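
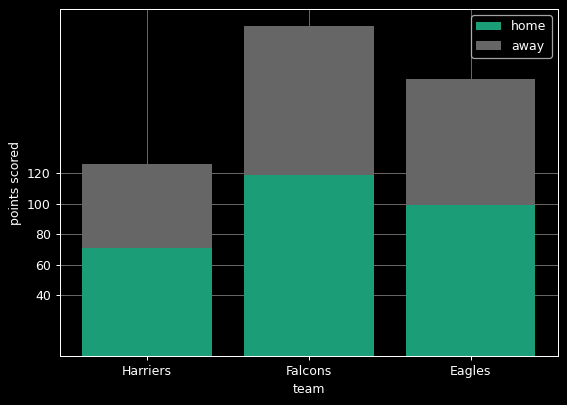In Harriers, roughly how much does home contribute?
≈ 80

home top ≈ 80, bottom ≈ 0; segment ≈ 80.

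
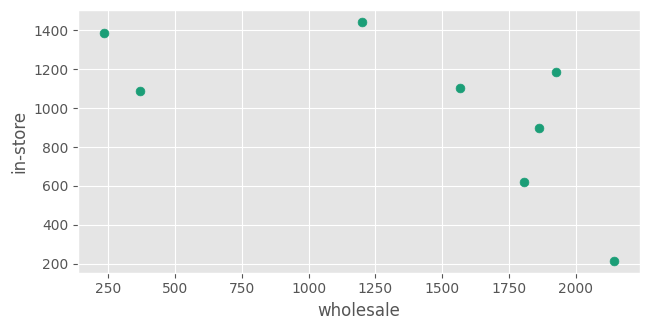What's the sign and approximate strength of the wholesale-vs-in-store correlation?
negative, moderate

Points are negatively correlated; moderate (|r| ≈ 0.6).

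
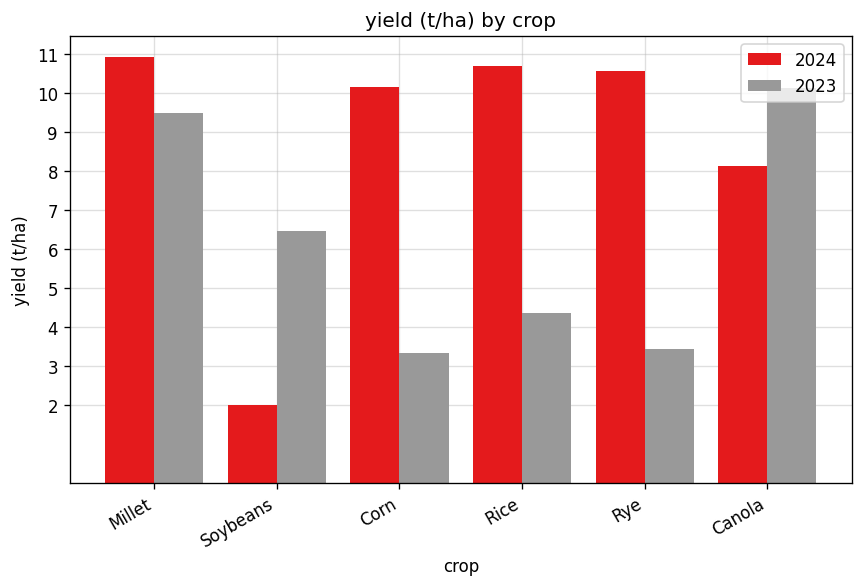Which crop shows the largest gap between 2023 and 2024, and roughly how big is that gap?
Rye: 2023 ≈ 3, 2024 ≈ 11 → gap ≈ 8. Next-largest (Corn) is only ≈ 7.

Rye, ≈ 8 t/ha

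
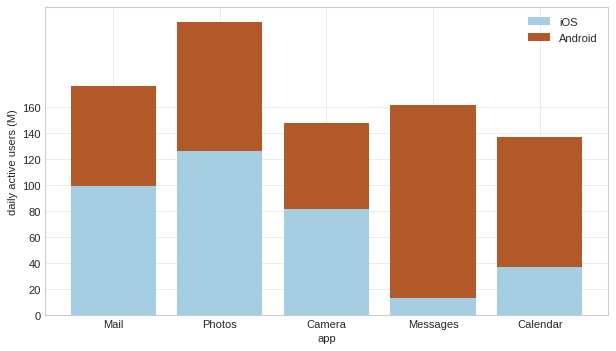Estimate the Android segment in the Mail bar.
Android top ≈ 180, bottom ≈ 100; segment ≈ 80.

≈ 80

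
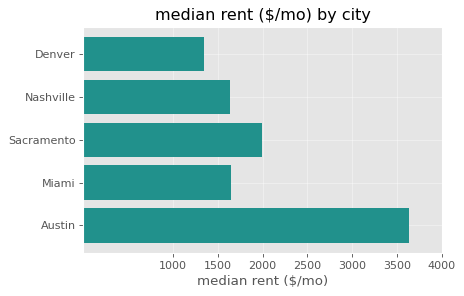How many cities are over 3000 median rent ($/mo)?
1

Above 3000: Austin.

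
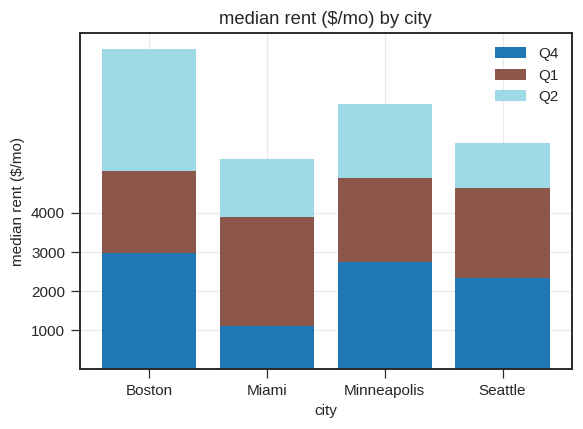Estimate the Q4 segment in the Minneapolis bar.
≈ 3000

Q4 top ≈ 3000, bottom ≈ 0; segment ≈ 3000.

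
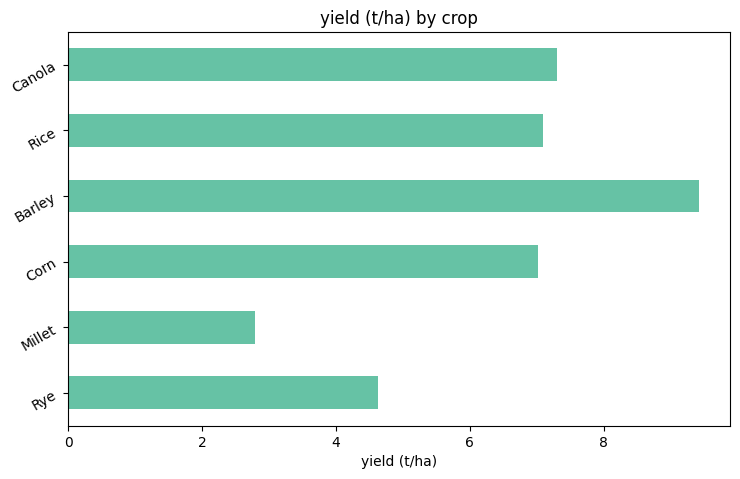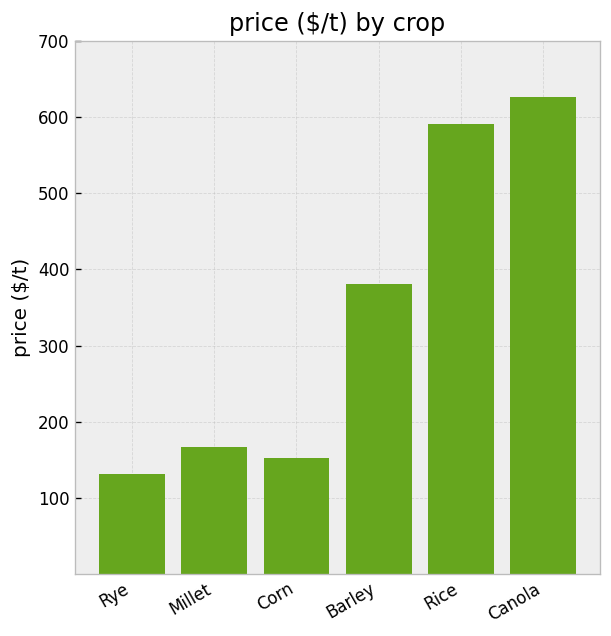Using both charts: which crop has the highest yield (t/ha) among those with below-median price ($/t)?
Chart 2 median price ($/t) ≈ 300; below-median crops: Rye, Millet, Corn. Among those, Corn has the highest yield (t/ha) (≈ 7).

Corn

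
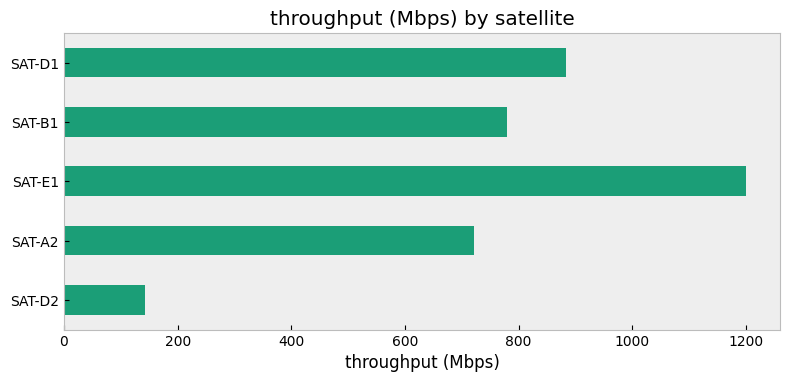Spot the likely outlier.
SAT-D2

SAT-D2 ≈ 100; the rest sit between ≈ 700 and ≈ 1200.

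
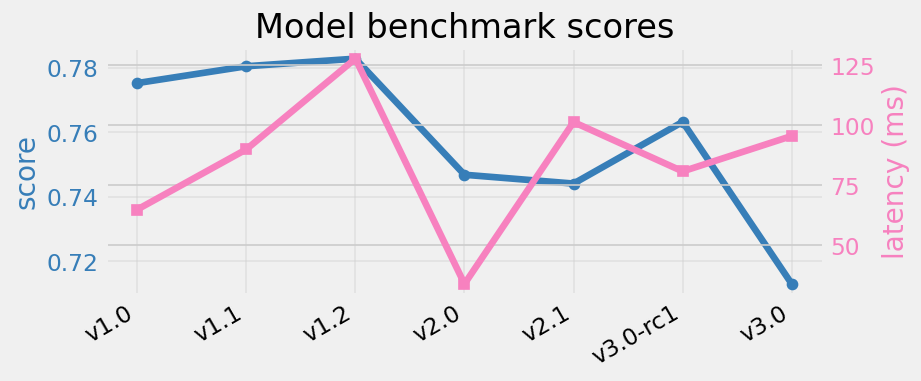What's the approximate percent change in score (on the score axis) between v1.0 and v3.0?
v1.0 ≈ 0.78, v3.0 ≈ 0.71; (0.71 − 0.78) / 0.78 ≈ -9%.

≈ -9%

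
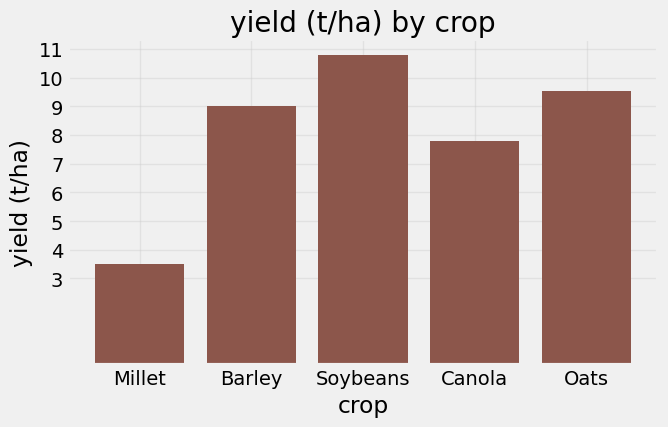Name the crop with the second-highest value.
Oats

Top 3: Soybeans ≈ 11, Oats ≈ 10, Barley ≈ 9.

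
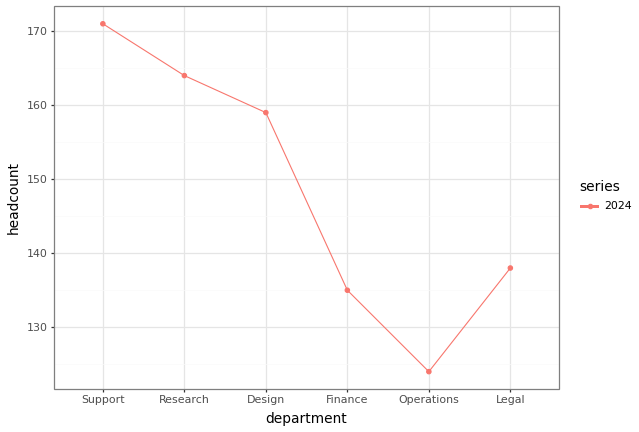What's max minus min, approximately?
≈ 45

Max Support ≈ 170, min Operations ≈ 125; range ≈ 45.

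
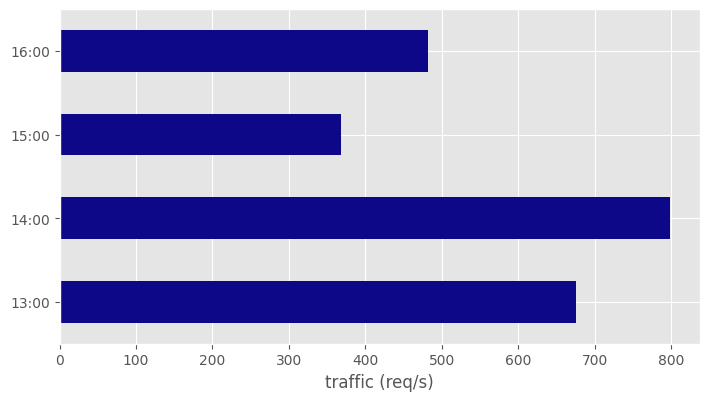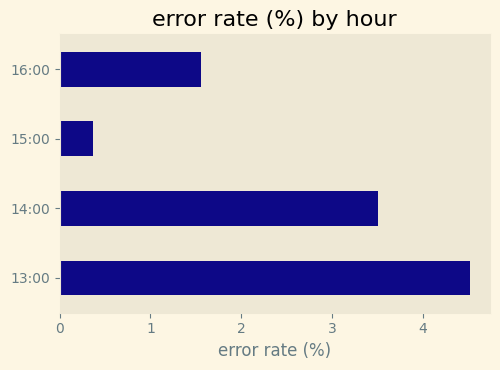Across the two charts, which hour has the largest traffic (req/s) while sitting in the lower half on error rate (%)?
Chart 2 median error rate (%) ≈ 2.5; below-median hours: 15:00, 16:00. Among those, 16:00 has the highest traffic (req/s) (≈ 500).

16:00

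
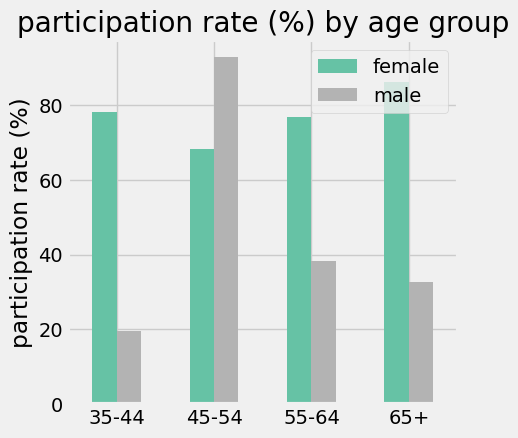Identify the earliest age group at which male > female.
35-44: male ≈ 20 vs female ≈ 80 (not yet); 45-54: male ≈ 90 vs female ≈ 70 (first crossover).

45-54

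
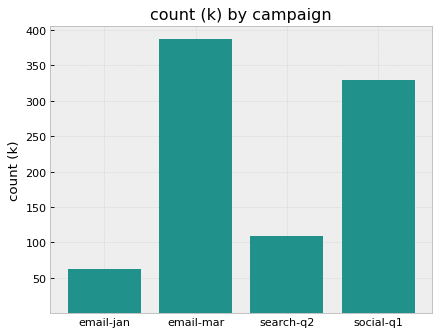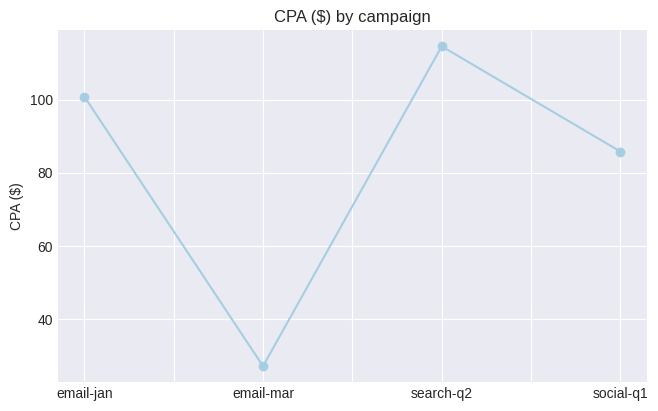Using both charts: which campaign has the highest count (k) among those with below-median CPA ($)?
email-mar

Chart 2 median CPA ($) ≈ 100; below-median campaigns: email-mar, social-q1. Among those, email-mar has the highest count (k) (≈ 400).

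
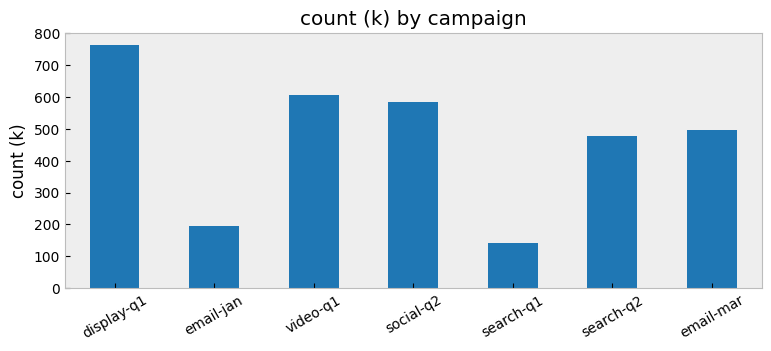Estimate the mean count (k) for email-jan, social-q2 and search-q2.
≈ 433

(200 + 600 + 500) / 3 ≈ 433.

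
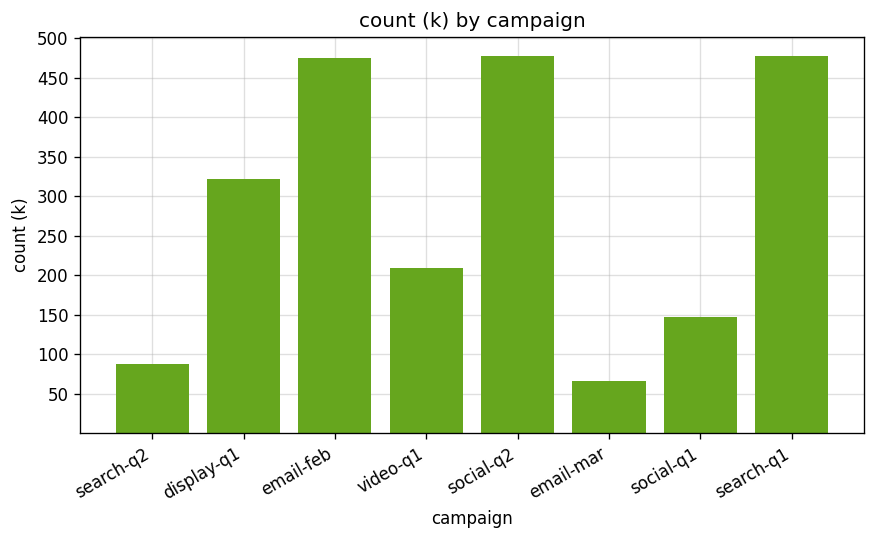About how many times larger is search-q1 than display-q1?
≈ 1.67×

search-q1 ≈ 500, display-q1 ≈ 300; 500/300 ≈ 1.67.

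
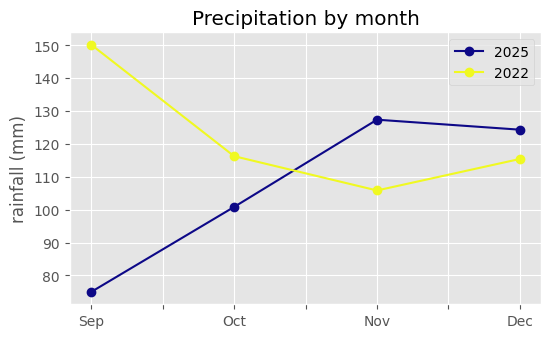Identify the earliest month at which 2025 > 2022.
Oct: 2025 ≈ 100 vs 2022 ≈ 120 (not yet); Nov: 2025 ≈ 130 vs 2022 ≈ 110 (first crossover).

Nov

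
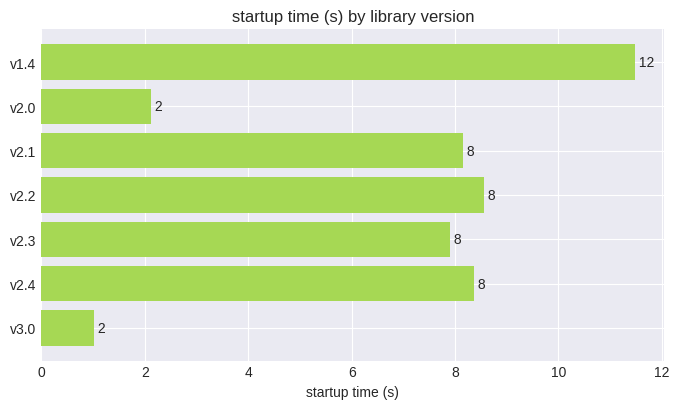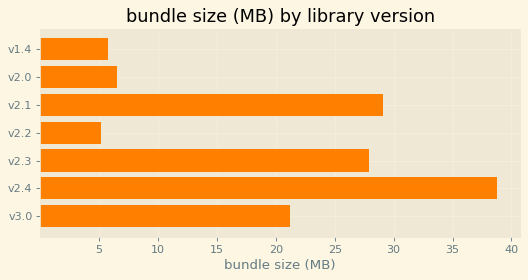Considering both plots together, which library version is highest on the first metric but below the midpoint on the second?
v1.4

Chart 2 median bundle size (MB) ≈ 20; below-median library versions: v1.4, v2.0, v2.2. Among those, v1.4 has the highest startup time (s) (≈ 12).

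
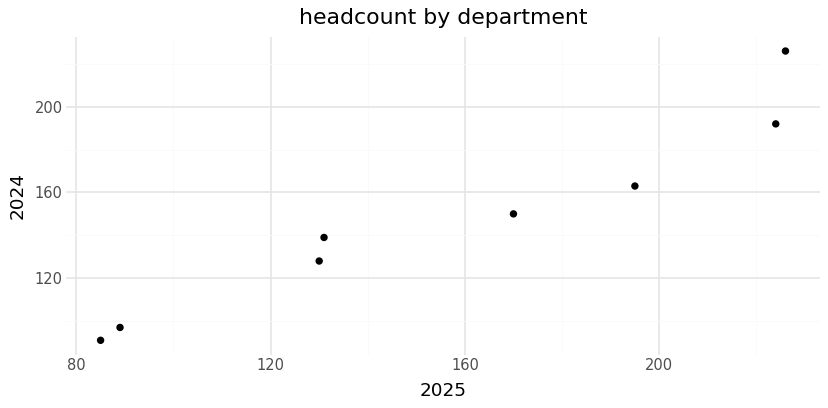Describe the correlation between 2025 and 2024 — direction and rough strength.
positive, strong

Points are positively correlated; strong (|r| ≈ 1.0).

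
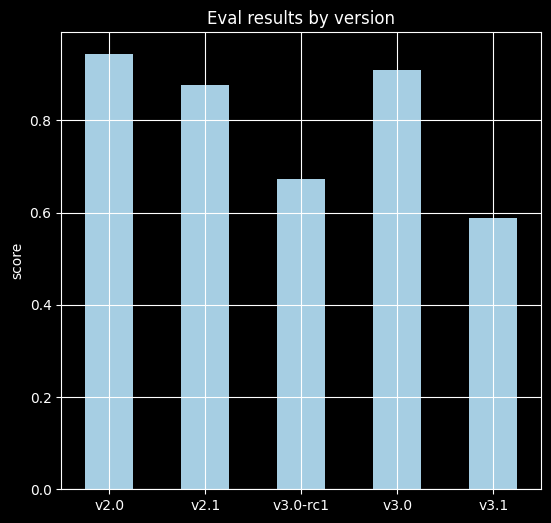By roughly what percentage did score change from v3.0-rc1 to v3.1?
≈ -14.3%

v3.0-rc1 ≈ 0.7, v3.1 ≈ 0.6; (0.6 − 0.7) / 0.7 ≈ -14.3%.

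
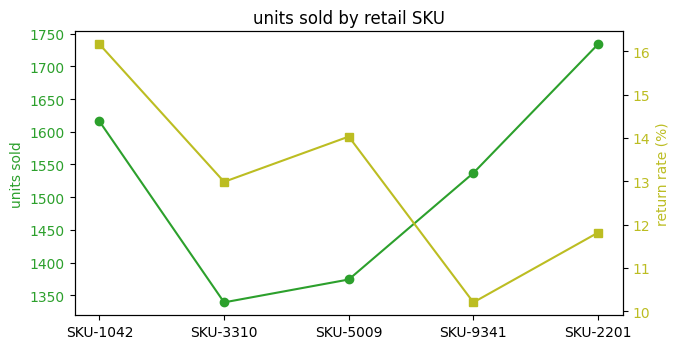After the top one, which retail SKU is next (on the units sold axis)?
SKU-1042

Top 3 (on the units sold axis): SKU-2201 ≈ 1750, SKU-1042 ≈ 1600, SKU-9341 ≈ 1550.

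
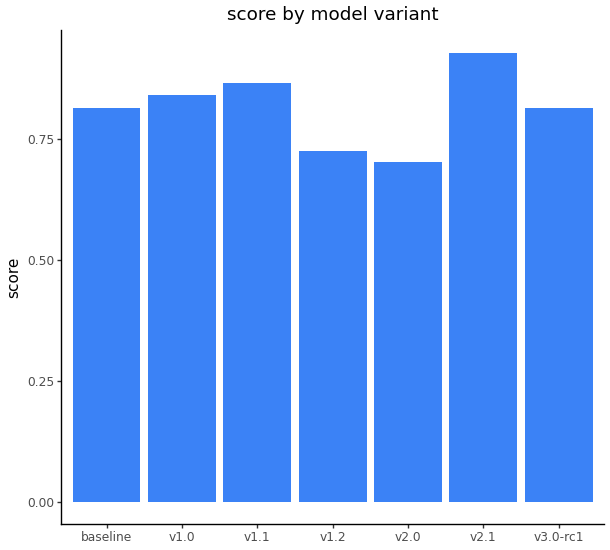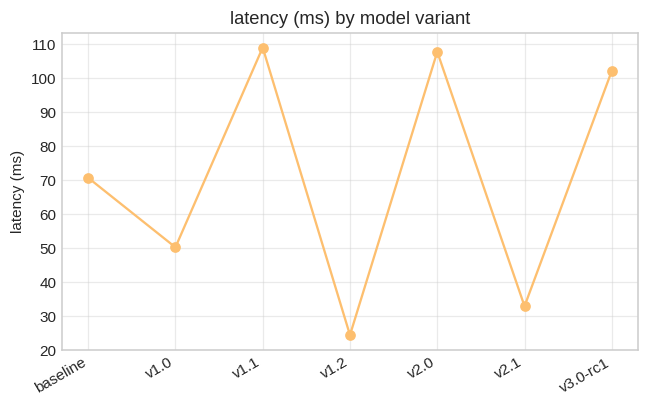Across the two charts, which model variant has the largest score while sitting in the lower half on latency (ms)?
v2.1

Chart 2 median latency (ms) ≈ 70; below-median model variants: v1.0, v1.2, v2.1. Among those, v2.1 has the highest score (≈ 0.9).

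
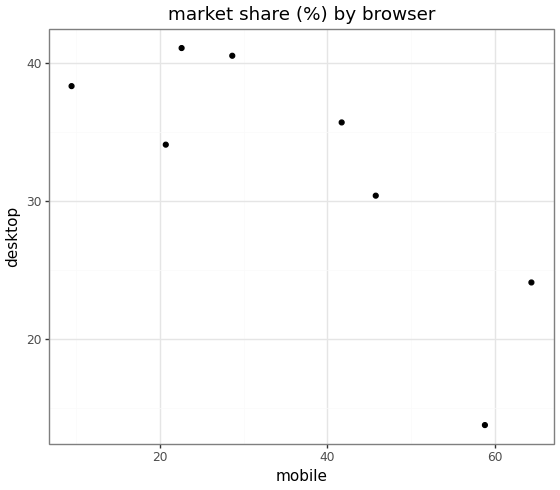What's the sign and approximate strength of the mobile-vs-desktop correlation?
negative, strong

Points are negatively correlated; strong (|r| ≈ 0.8).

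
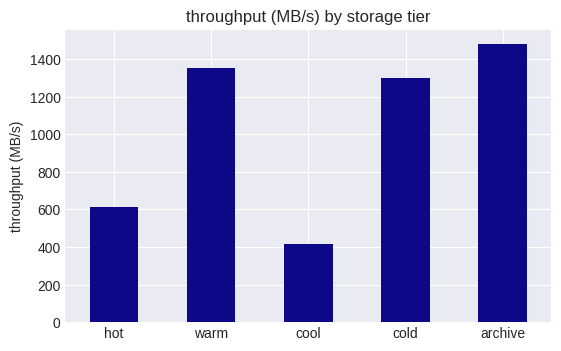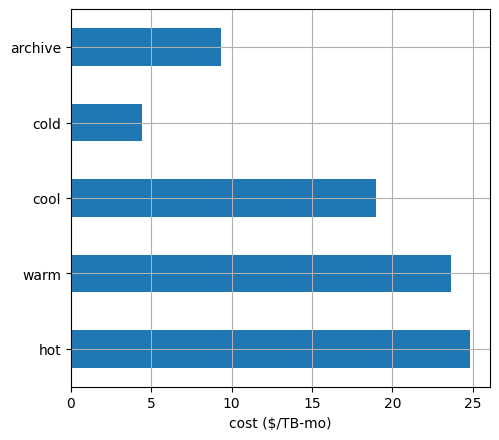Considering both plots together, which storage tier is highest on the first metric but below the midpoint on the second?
archive

Chart 2 median cost ($/TB-mo) ≈ 20; below-median storage tiers: cold, archive. Among those, archive has the highest throughput (MB/s) (≈ 1400).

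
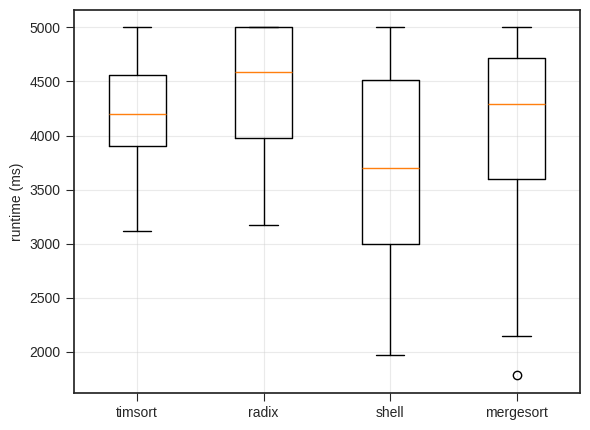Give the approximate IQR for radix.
≈ 1000

Q3 ≈ 5000, Q1 ≈ 4000; IQR ≈ 1000.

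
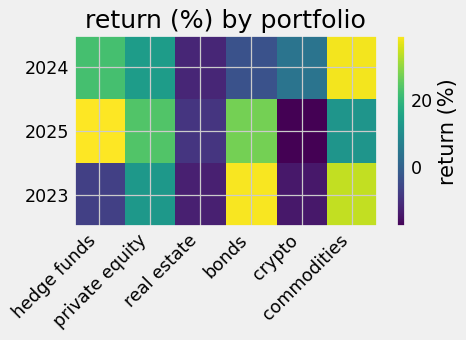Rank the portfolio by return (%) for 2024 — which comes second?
Top 3 for 2024: commodities ≈ 40, hedge funds ≈ 20, private equity ≈ 15.

hedge funds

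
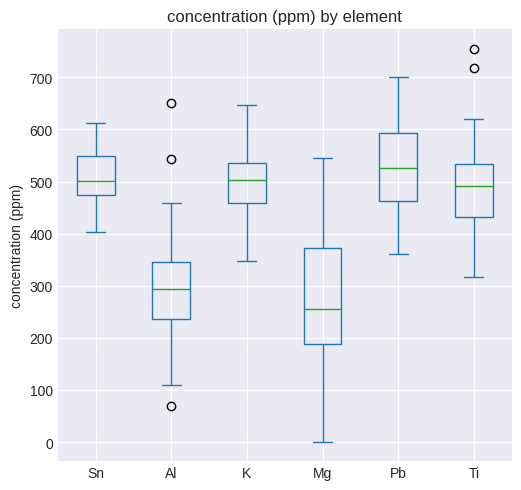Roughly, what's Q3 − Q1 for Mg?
Q3 ≈ 375, Q1 ≈ 200; IQR ≈ 175.

≈ 175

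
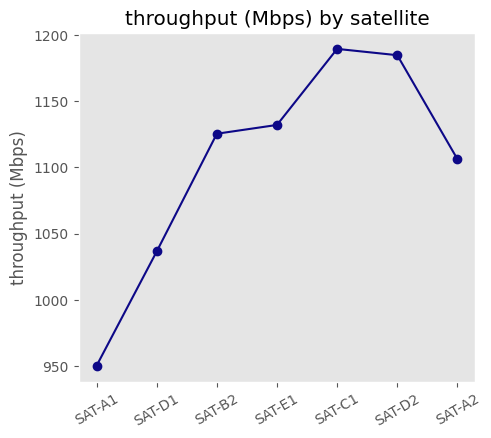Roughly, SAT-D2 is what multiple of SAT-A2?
SAT-D2 ≈ 1180, SAT-A2 ≈ 1100; 1180/1100 ≈ 1.07.

≈ 1.07×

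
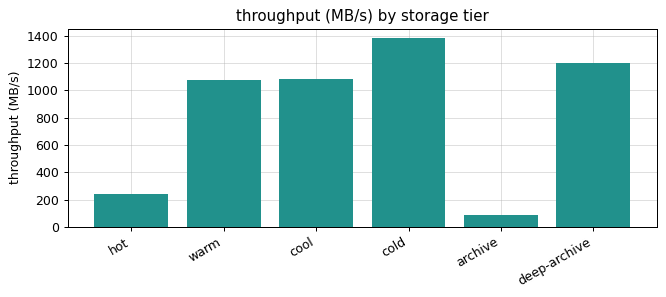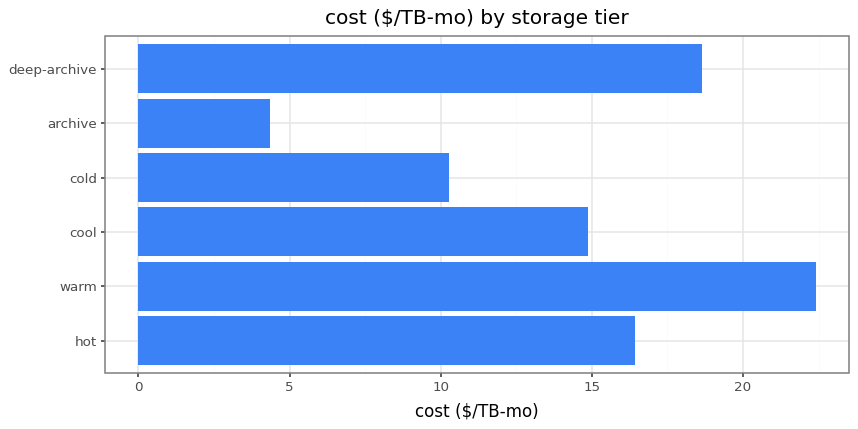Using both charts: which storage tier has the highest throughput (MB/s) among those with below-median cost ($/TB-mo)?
Chart 2 median cost ($/TB-mo) ≈ 15; below-median storage tiers: cool, cold, archive. Among those, cold has the highest throughput (MB/s) (≈ 1400).

cold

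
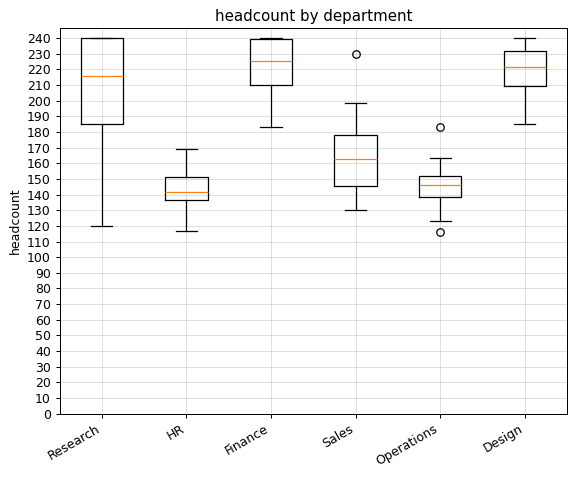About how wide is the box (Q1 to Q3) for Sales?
≈ 30

Q3 ≈ 180, Q1 ≈ 150; IQR ≈ 30.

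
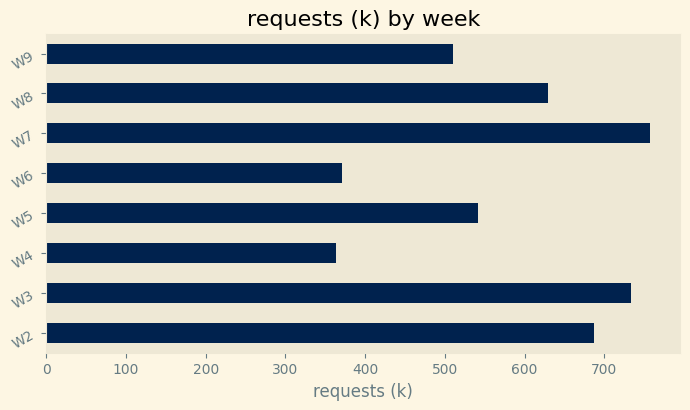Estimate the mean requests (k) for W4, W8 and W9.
≈ 500

(400 + 600 + 500) / 3 ≈ 500.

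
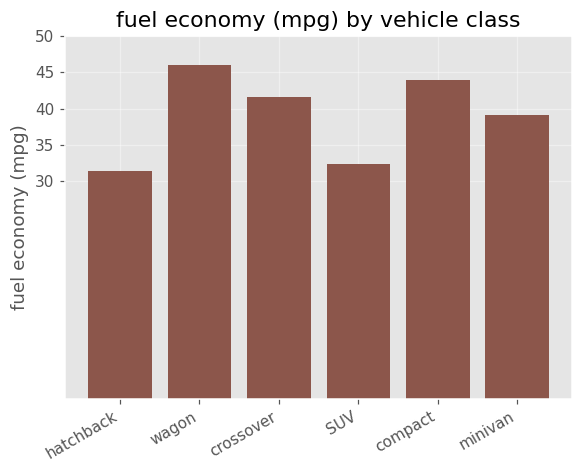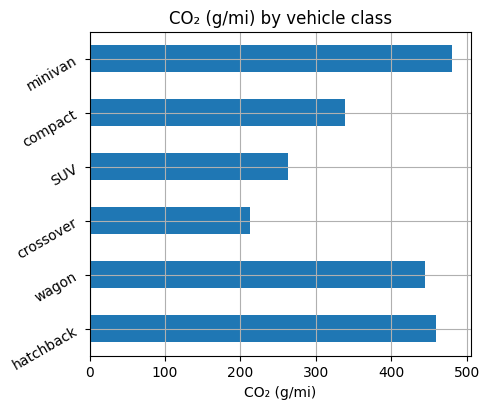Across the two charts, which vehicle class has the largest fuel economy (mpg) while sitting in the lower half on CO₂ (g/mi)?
compact

Chart 2 median CO₂ (g/mi) ≈ 400; below-median vehicle classes: crossover, SUV, compact. Among those, compact has the highest fuel economy (mpg) (≈ 45).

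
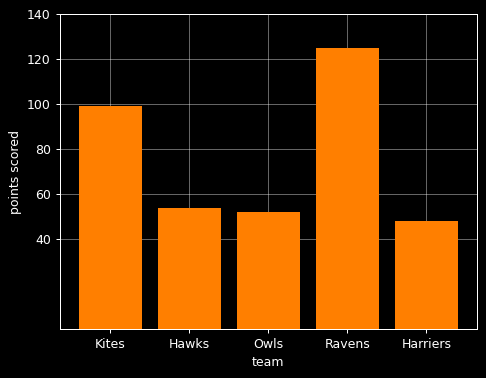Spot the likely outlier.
Ravens ≈ 120; the rest sit between ≈ 40 and ≈ 100.

Ravens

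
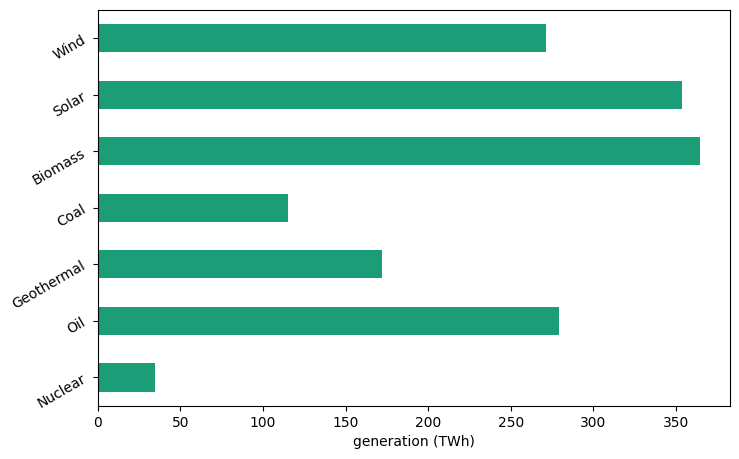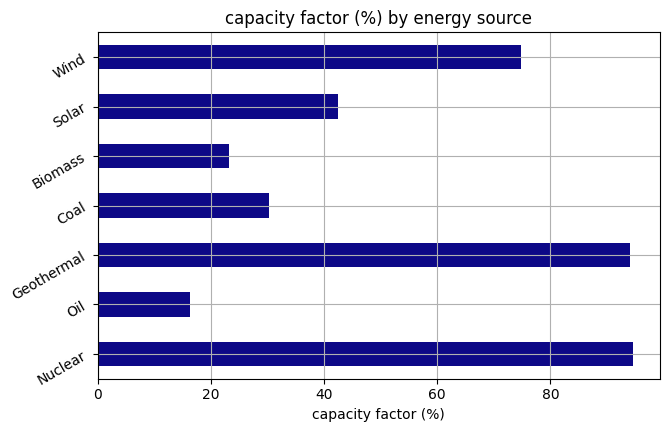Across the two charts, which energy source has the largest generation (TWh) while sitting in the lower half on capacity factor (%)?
Chart 2 median capacity factor (%) ≈ 40; below-median energy sources: Oil, Coal, Biomass. Among those, Biomass has the highest generation (TWh) (≈ 350).

Biomass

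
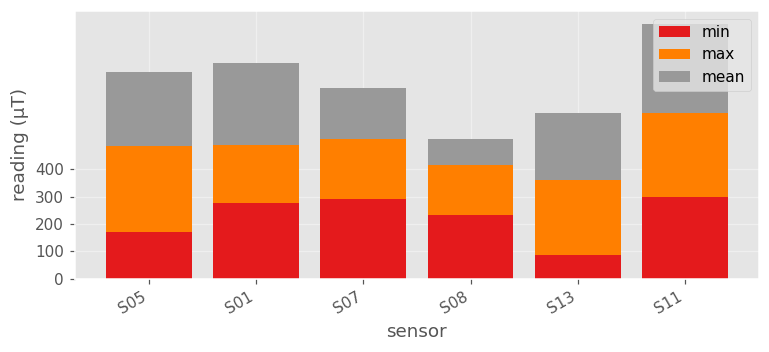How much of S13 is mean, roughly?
mean top ≈ 600, bottom ≈ 400; segment ≈ 200.

≈ 200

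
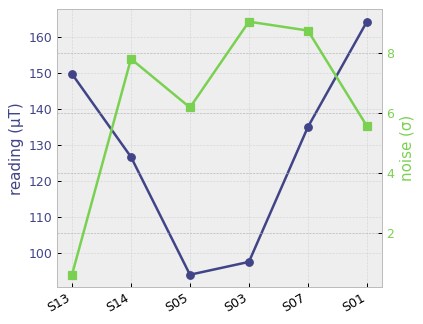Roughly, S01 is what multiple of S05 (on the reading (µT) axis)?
S01 ≈ 160, S05 ≈ 90; 160/90 ≈ 1.78.

≈ 1.78×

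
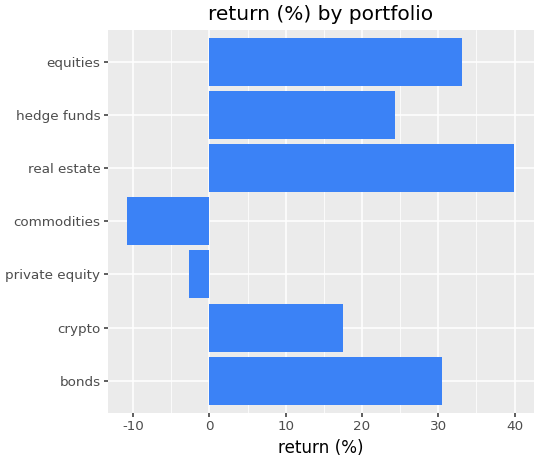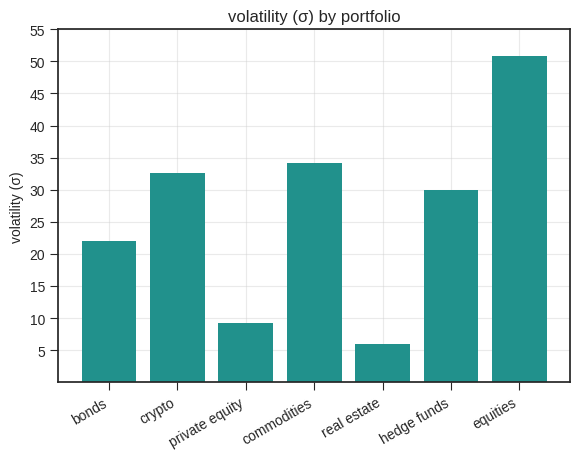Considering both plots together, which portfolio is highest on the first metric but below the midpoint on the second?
real estate

Chart 2 median volatility (σ) ≈ 30; below-median portfolios: bonds, private equity, real estate. Among those, real estate has the highest return (%) (≈ 40).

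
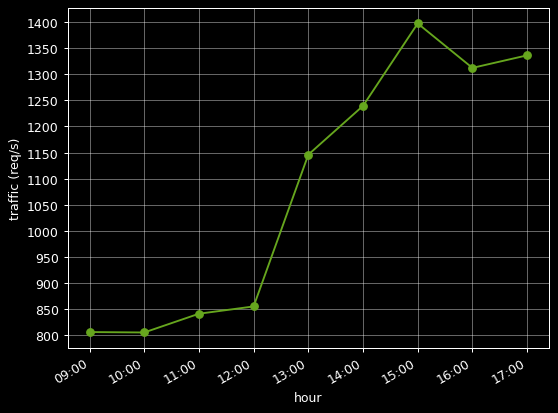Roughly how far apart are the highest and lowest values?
≈ 600

Max 15:00 ≈ 1400, min 10:00 ≈ 800; range ≈ 600.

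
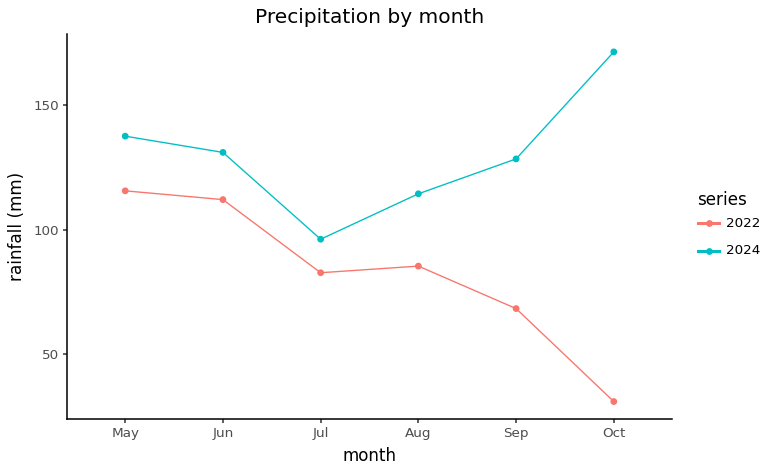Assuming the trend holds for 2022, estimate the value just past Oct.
≈ 20

Last three: 80, 60, 40 → slope ≈ -20/step → next ≈ 20.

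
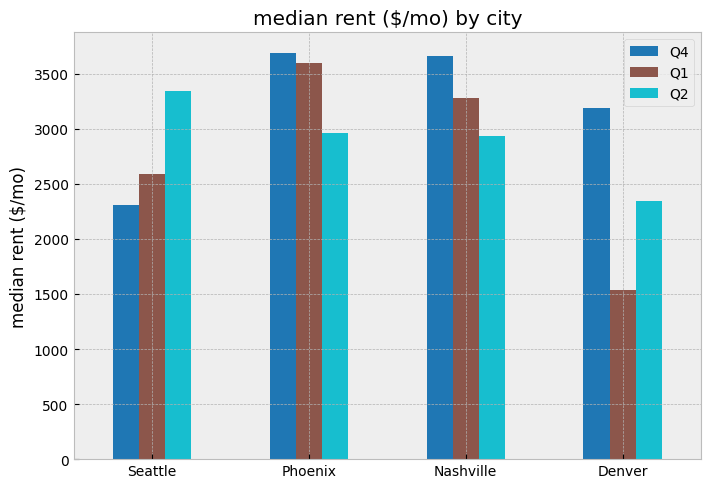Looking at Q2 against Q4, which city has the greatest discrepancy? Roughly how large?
Seattle, ≈ 1000 $/mo

Seattle: Q2 ≈ 3500, Q4 ≈ 2500 → gap ≈ 1000. Next-largest (Denver) is only ≈ 500.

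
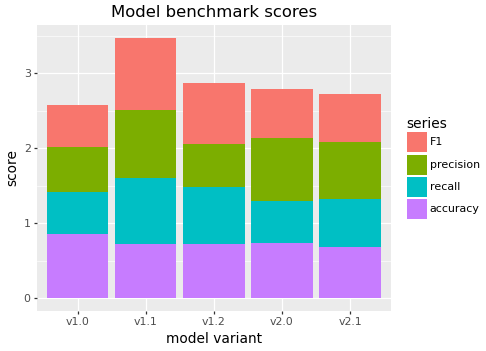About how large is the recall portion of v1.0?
recall top ≈ 1.5, bottom ≈ 1.0; segment ≈ 0.5.

≈ 0.5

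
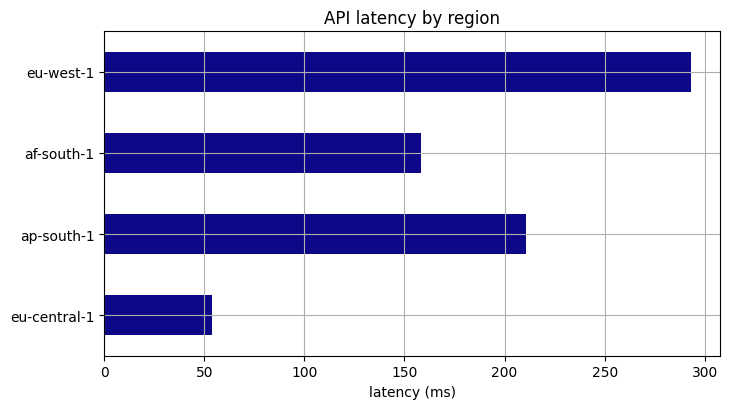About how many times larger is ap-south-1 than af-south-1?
ap-south-1 ≈ 200, af-south-1 ≈ 150; 200/150 ≈ 1.33.

≈ 1.33×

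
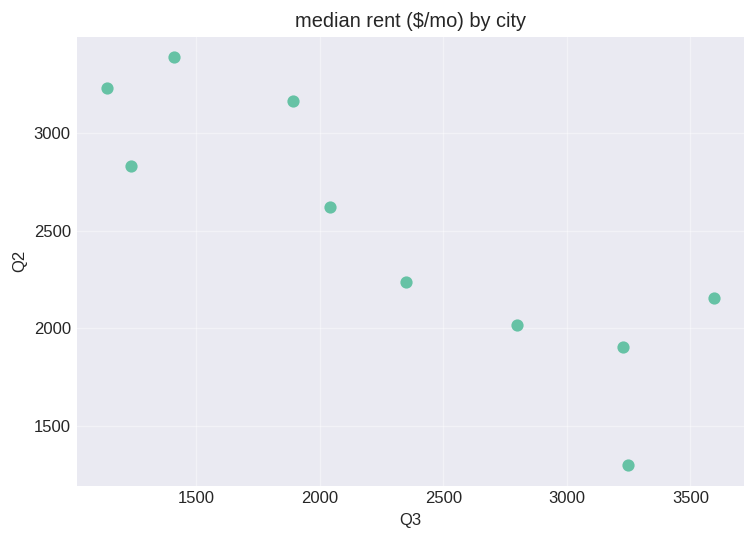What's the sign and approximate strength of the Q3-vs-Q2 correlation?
Points are negatively correlated; strong (|r| ≈ 0.9).

negative, strong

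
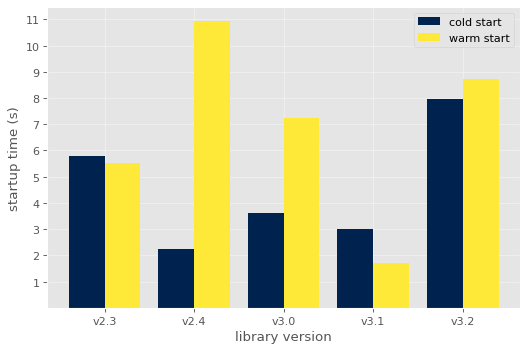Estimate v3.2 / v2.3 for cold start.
≈ 1.33×

v3.2 ≈ 8, v2.3 ≈ 6; 8/6 ≈ 1.33.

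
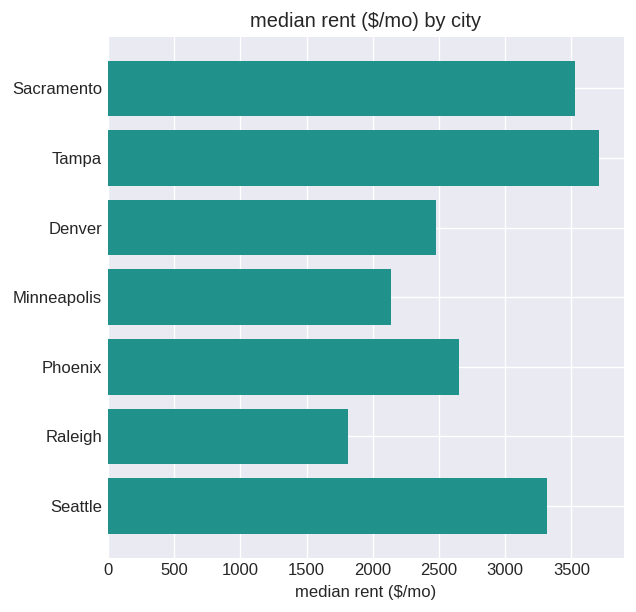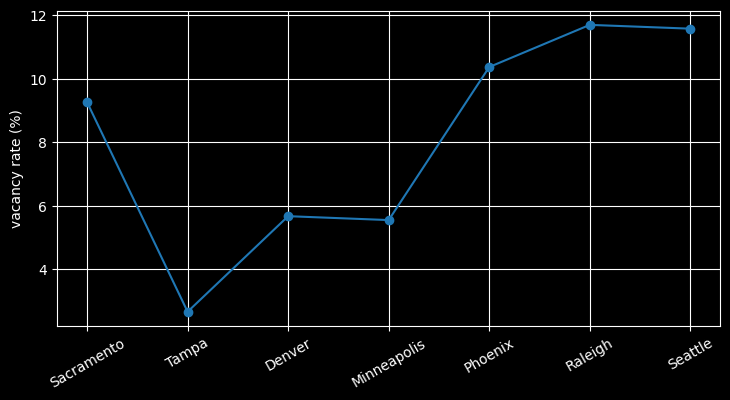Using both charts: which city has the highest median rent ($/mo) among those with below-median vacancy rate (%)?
Chart 2 median vacancy rate (%) ≈ 10; below-median cities: Tampa, Denver, Minneapolis. Among those, Tampa has the highest median rent ($/mo) (≈ 3500).

Tampa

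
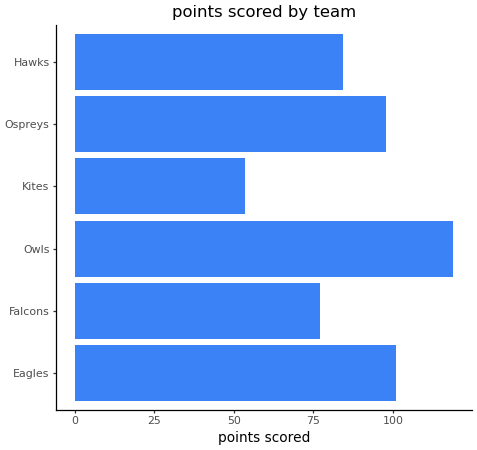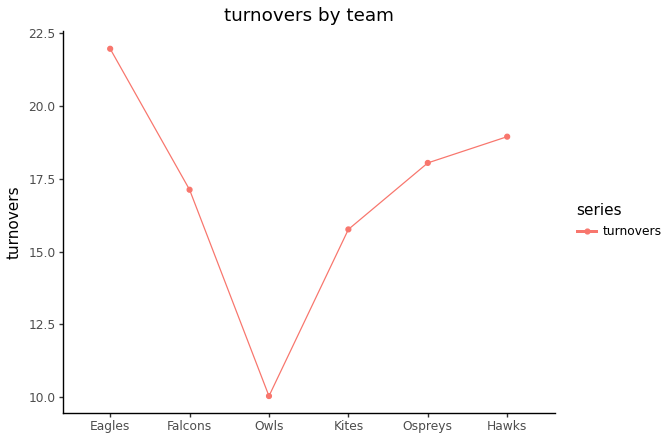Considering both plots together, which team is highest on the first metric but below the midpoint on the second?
Chart 2 median turnovers ≈ 20; below-median teams: Falcons, Owls, Kites. Among those, Owls has the highest points scored (≈ 120).

Owls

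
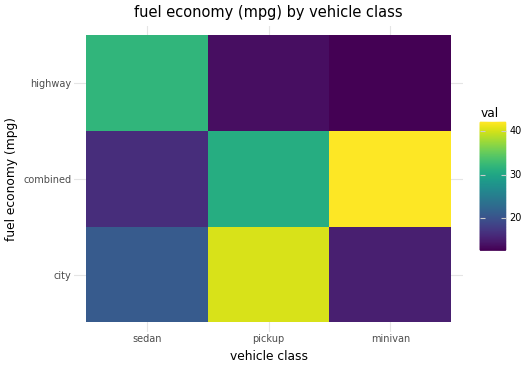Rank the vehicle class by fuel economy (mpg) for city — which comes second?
sedan

Top 3 for city: pickup ≈ 40, sedan ≈ 20, minivan ≈ 15.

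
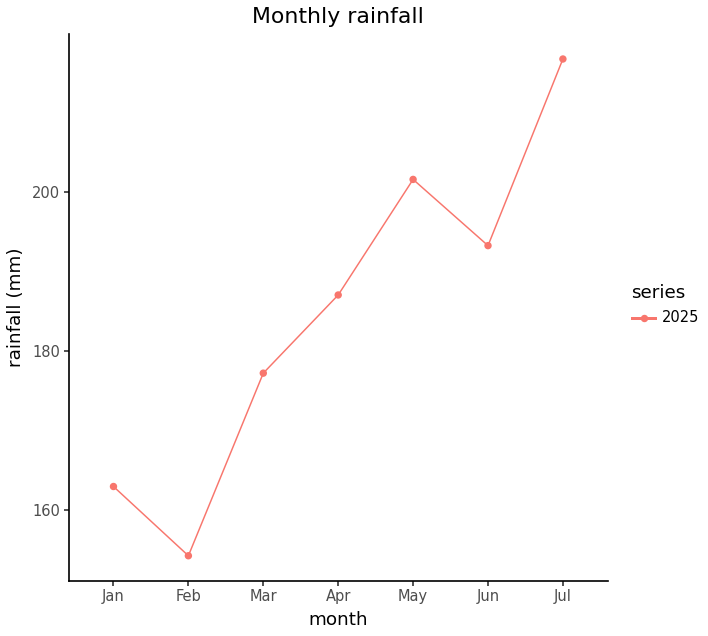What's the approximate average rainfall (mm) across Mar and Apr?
≈ 185

(180 + 190) / 2 ≈ 185.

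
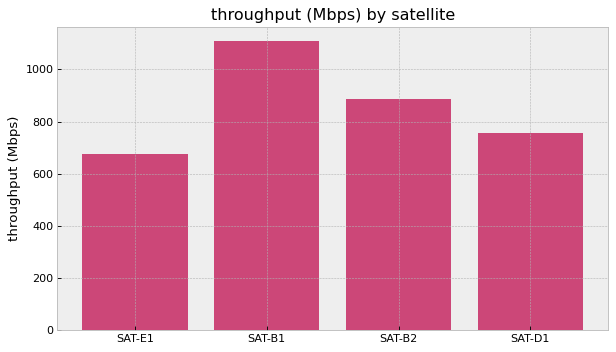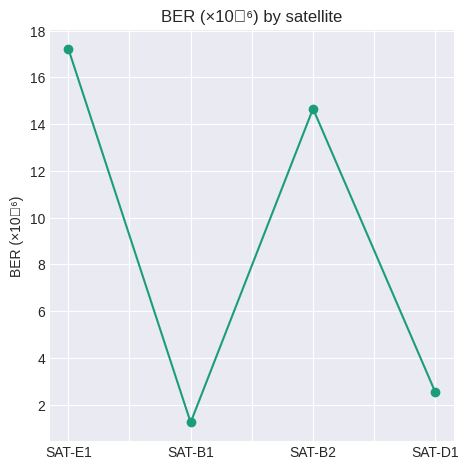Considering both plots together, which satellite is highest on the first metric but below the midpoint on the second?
Chart 2 median BER (×10⁻⁶) ≈ 8; below-median satellites: SAT-B1, SAT-D1. Among those, SAT-B1 has the highest throughput (Mbps) (≈ 1200).

SAT-B1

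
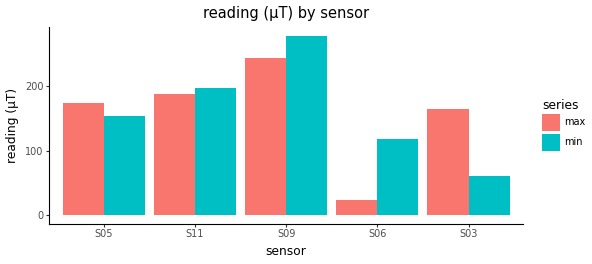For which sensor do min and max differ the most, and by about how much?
S03: min ≈ 50, max ≈ 175 → gap ≈ 125. Next-largest (S06) is only ≈ 100.

S03, ≈ 125 µT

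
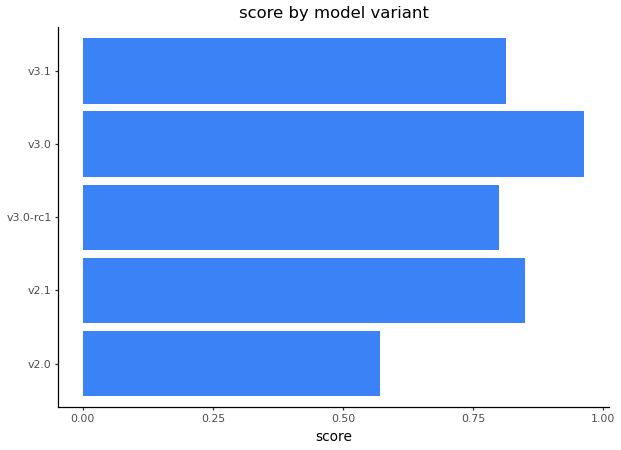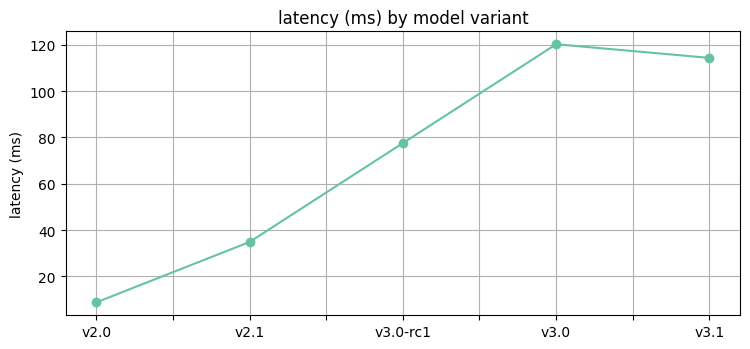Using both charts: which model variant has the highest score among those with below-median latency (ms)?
v2.1

Chart 2 median latency (ms) ≈ 80; below-median model variants: v2.0, v2.1. Among those, v2.1 has the highest score (≈ 0.8).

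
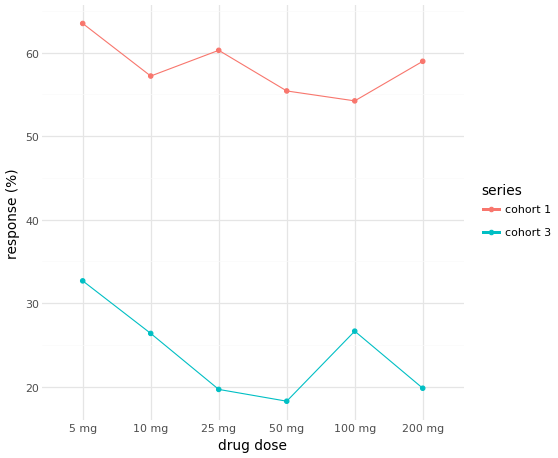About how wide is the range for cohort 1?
≈ 10

Max 5 mg ≈ 65, min 100 mg ≈ 55; range ≈ 10.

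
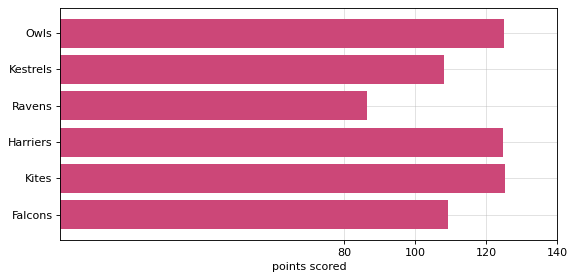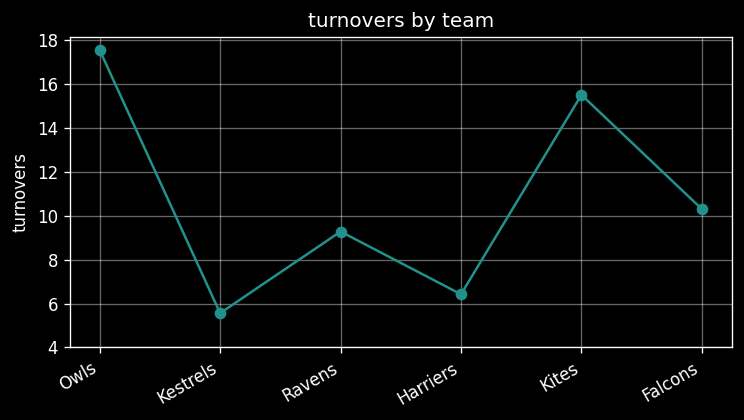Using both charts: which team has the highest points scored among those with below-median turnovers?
Chart 2 median turnovers ≈ 10; below-median teams: Kestrels, Ravens, Harriers. Among those, Harriers has the highest points scored (≈ 120).

Harriers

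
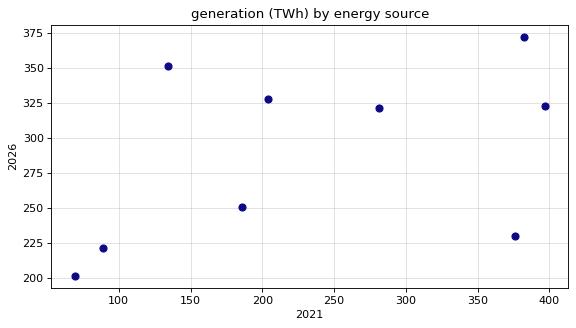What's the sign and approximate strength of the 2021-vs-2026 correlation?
positive, moderate

Points are positively correlated; moderate (|r| ≈ 0.5).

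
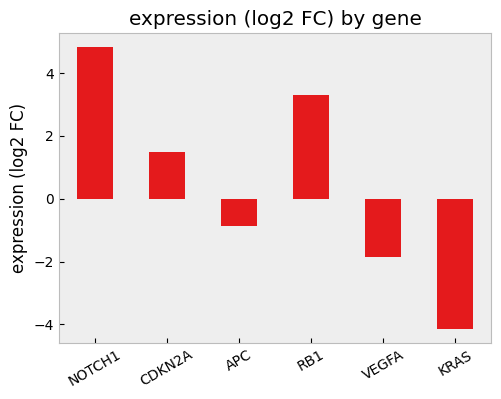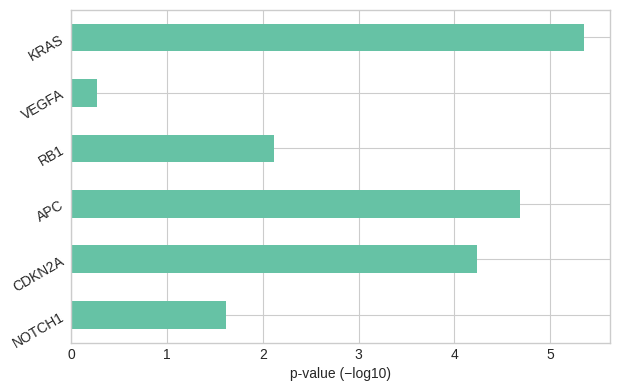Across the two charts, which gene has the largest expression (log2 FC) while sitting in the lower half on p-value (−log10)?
Chart 2 median p-value (−log10) ≈ 3; below-median genes: NOTCH1, RB1, VEGFA. Among those, NOTCH1 has the highest expression (log2 FC) (≈ 5).

NOTCH1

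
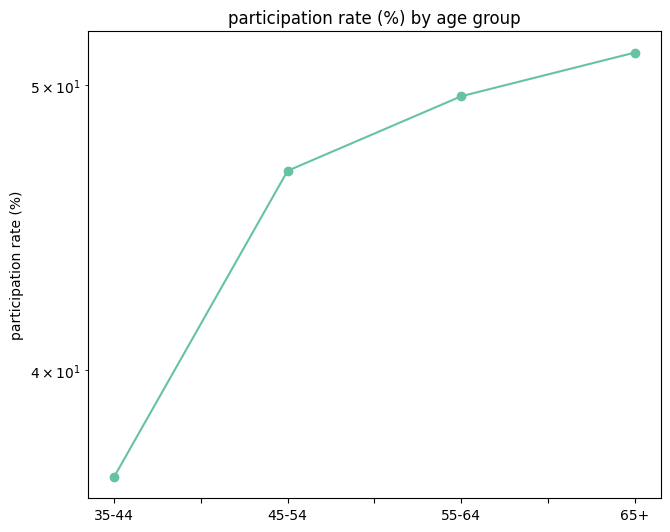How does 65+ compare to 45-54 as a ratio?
≈ 1.13×

65+ ≈ 52, 45-54 ≈ 46; 52/46 ≈ 1.13.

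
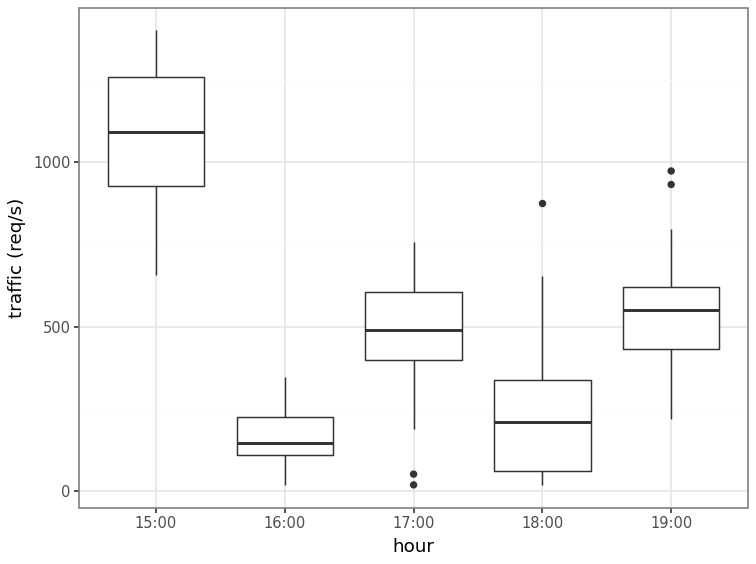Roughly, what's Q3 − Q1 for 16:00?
Q3 ≈ 200, Q1 ≈ 100; IQR ≈ 100.

≈ 100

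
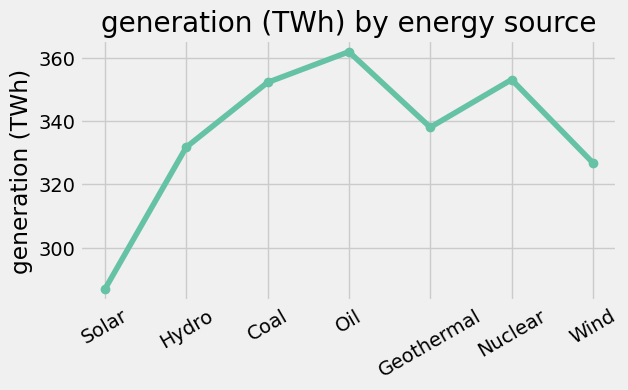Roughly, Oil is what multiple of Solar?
Oil ≈ 360, Solar ≈ 290; 360/290 ≈ 1.24.

≈ 1.24×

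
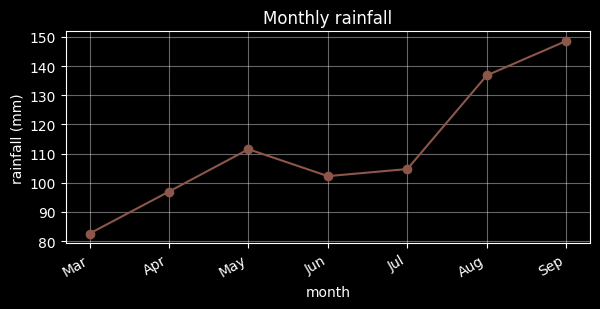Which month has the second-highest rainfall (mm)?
Aug

Top 3: Sep ≈ 150, Aug ≈ 140, May ≈ 110.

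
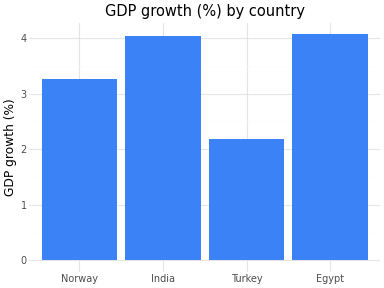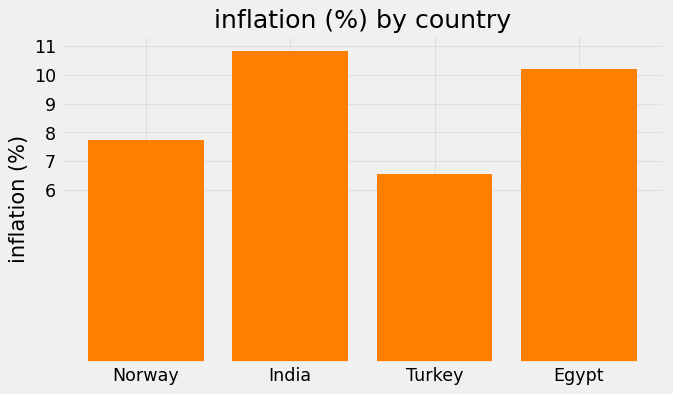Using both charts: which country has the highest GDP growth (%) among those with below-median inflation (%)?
Chart 2 median inflation (%) ≈ 9; below-median countries: Norway, Turkey. Among those, Norway has the highest GDP growth (%) (≈ 3.5).

Norway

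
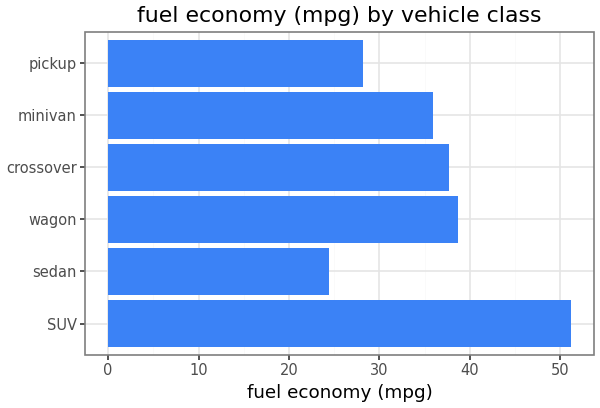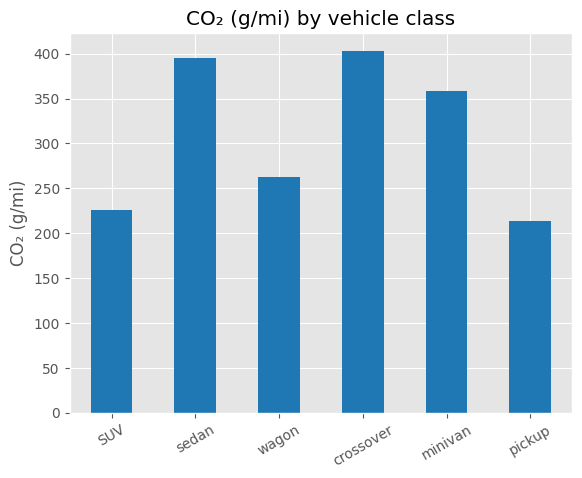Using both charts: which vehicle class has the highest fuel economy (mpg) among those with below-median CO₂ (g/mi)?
SUV

Chart 2 median CO₂ (g/mi) ≈ 300; below-median vehicle classes: SUV, wagon, pickup. Among those, SUV has the highest fuel economy (mpg) (≈ 50).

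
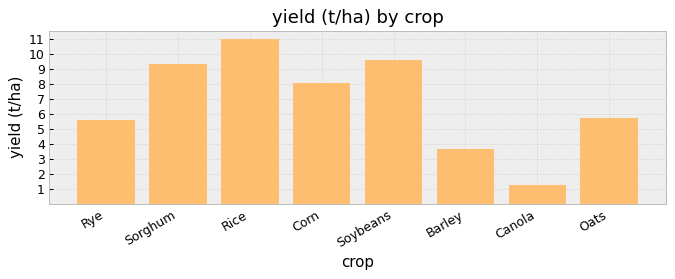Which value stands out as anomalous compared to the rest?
Canola

Canola ≈ 1; the rest sit between ≈ 4 and ≈ 11.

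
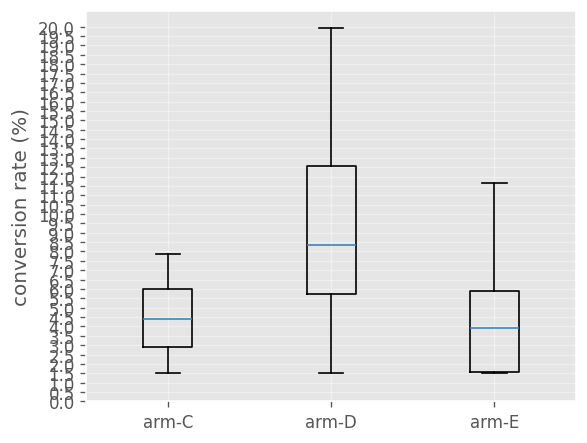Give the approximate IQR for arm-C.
Q3 ≈ 6.0, Q1 ≈ 3.0; IQR ≈ 3.0.

≈ 3.0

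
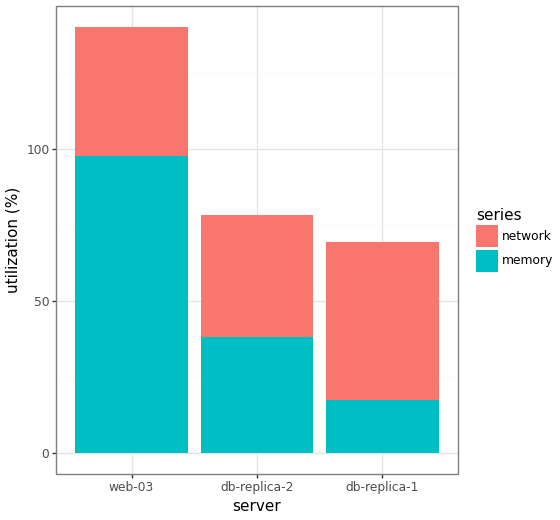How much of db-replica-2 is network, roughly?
network top ≈ 80, bottom ≈ 40; segment ≈ 40.

≈ 40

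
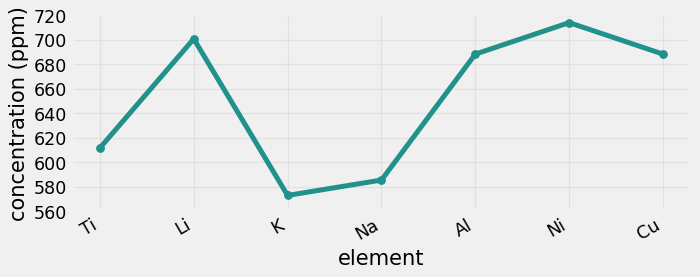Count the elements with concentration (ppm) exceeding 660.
4

Above 660: Li, Al, Ni, Cu.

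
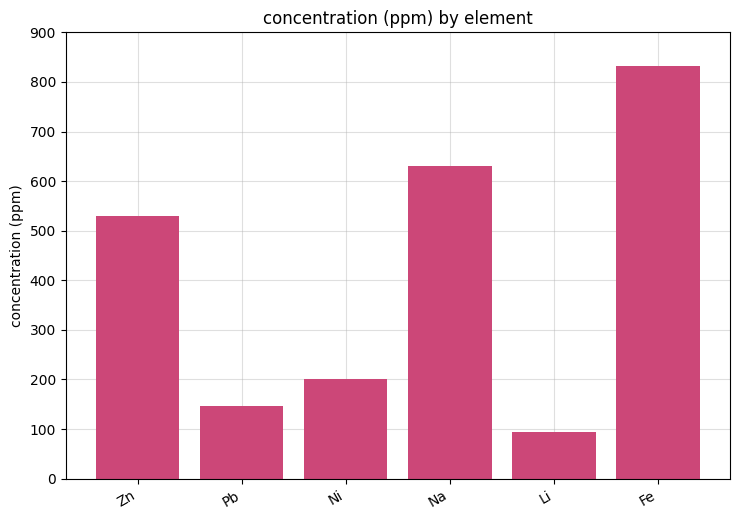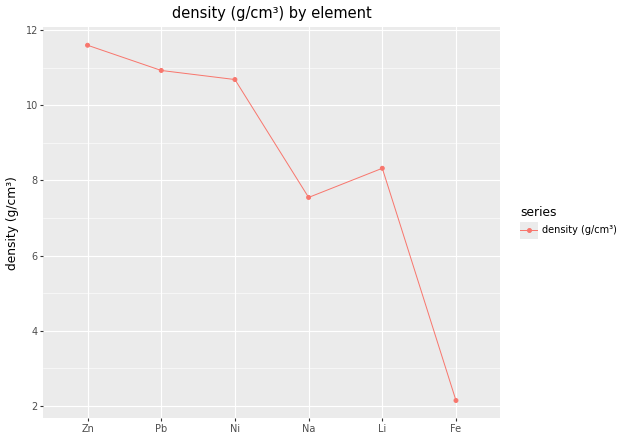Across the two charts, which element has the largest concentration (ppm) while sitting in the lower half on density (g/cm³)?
Fe

Chart 2 median density (g/cm³) ≈ 10; below-median elements: Na, Li, Fe. Among those, Fe has the highest concentration (ppm) (≈ 800).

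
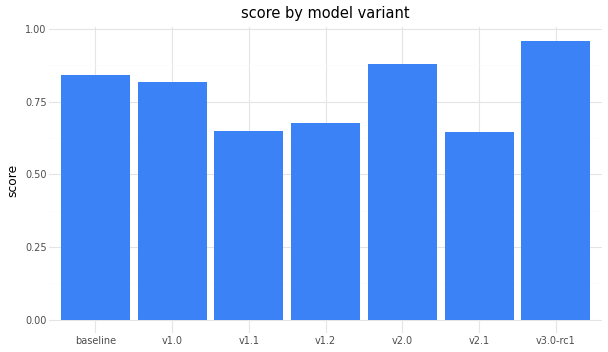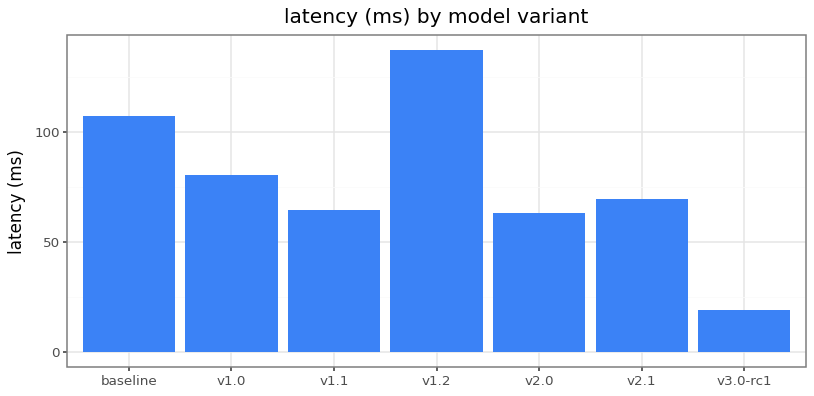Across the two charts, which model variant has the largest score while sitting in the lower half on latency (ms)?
Chart 2 median latency (ms) ≈ 60; below-median model variants: v1.1, v2.0, v3.0-rc1. Among those, v3.0-rc1 has the highest score (≈ 1).

v3.0-rc1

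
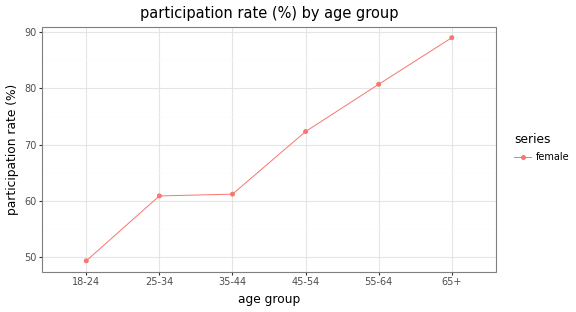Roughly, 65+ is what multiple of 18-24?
65+ ≈ 90, 18-24 ≈ 50; 90/50 ≈ 1.8.

≈ 1.8×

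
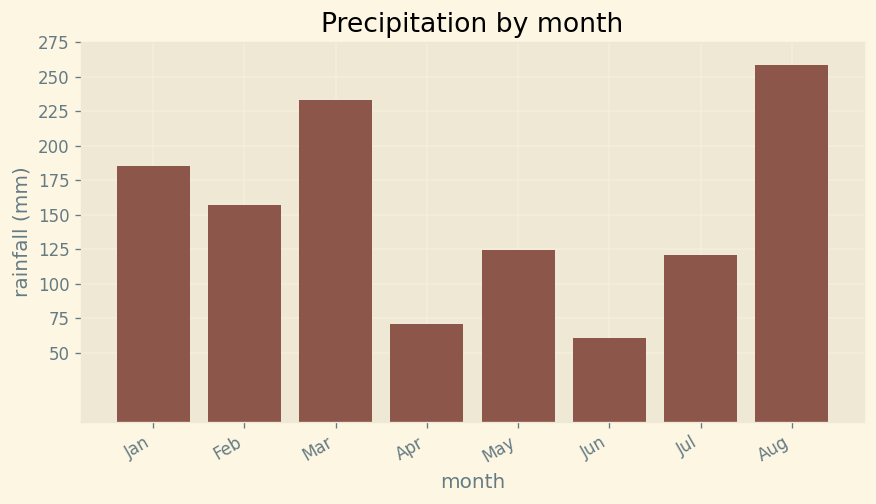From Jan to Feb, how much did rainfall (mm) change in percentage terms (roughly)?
≈ -14.3%

Jan ≈ 175, Feb ≈ 150; (150 − 175) / 175 ≈ -14.3%.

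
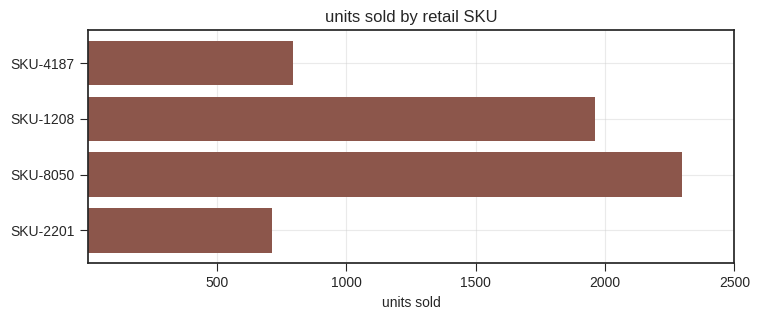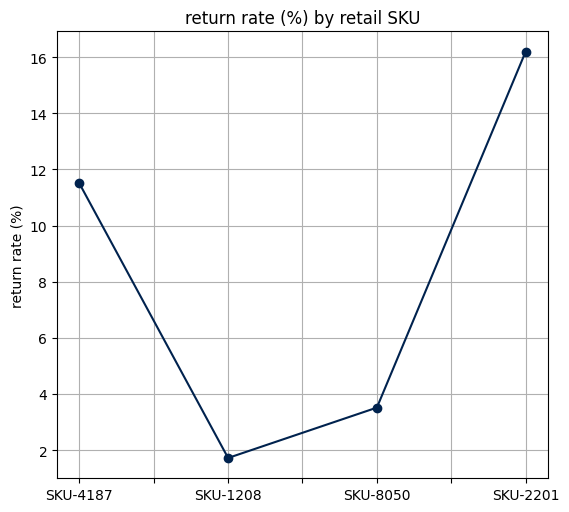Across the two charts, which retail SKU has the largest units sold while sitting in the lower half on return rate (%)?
SKU-8050

Chart 2 median return rate (%) ≈ 8; below-median retail SKUs: SKU-1208, SKU-8050. Among those, SKU-8050 has the highest units sold (≈ 2500).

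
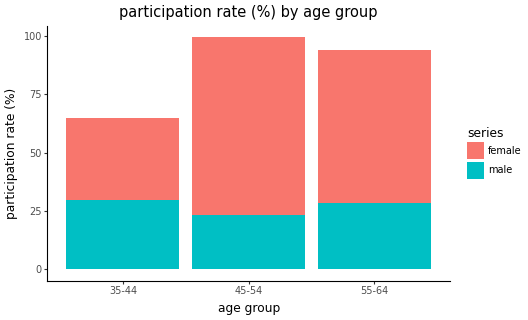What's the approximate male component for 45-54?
male top ≈ 20, bottom ≈ 0; segment ≈ 20.

≈ 20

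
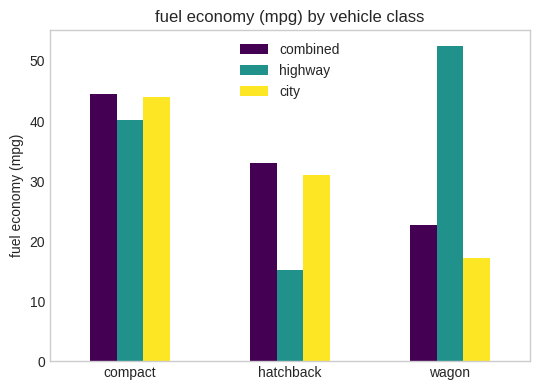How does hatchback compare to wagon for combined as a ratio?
hatchback ≈ 35, wagon ≈ 25; 35/25 ≈ 1.4.

≈ 1.4×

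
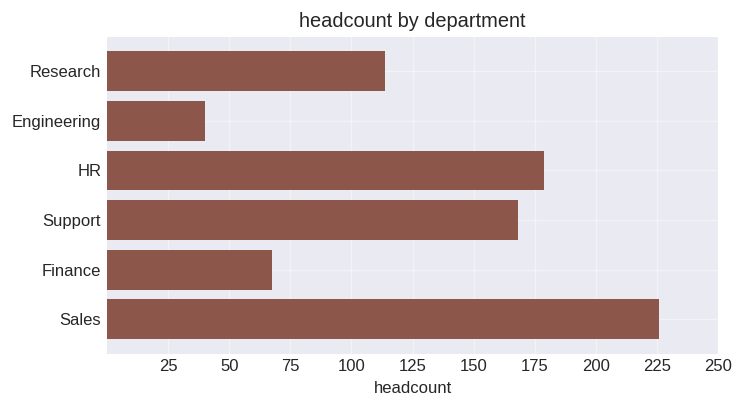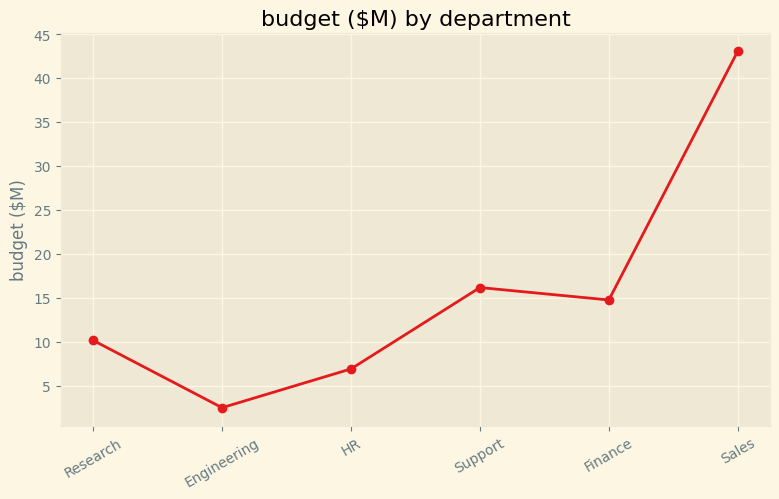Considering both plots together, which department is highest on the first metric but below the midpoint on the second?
HR

Chart 2 median budget ($M) ≈ 10; below-median departments: Research, Engineering, HR. Among those, HR has the highest headcount (≈ 175).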